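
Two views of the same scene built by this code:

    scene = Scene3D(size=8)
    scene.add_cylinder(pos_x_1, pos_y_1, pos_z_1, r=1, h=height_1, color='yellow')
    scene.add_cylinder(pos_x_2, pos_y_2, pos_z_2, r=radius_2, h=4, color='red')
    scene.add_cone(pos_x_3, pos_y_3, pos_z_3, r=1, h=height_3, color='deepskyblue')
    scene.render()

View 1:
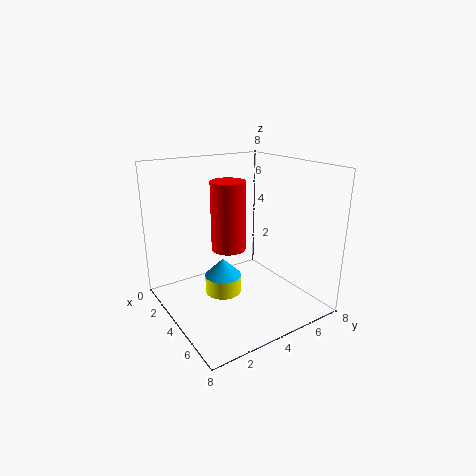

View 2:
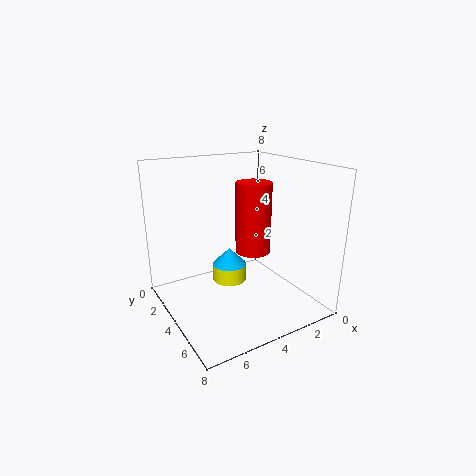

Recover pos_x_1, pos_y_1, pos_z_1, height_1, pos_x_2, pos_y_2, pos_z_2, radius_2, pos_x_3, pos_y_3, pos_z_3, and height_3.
pos_x_1 = 4, pos_y_1 = 3, pos_z_1 = 1, height_1 = 1, pos_x_2 = 3, pos_y_2 = 4, pos_z_2 = 3, radius_2 = 1, pos_x_3 = 4, pos_y_3 = 3, pos_z_3 = 2, height_3 = 1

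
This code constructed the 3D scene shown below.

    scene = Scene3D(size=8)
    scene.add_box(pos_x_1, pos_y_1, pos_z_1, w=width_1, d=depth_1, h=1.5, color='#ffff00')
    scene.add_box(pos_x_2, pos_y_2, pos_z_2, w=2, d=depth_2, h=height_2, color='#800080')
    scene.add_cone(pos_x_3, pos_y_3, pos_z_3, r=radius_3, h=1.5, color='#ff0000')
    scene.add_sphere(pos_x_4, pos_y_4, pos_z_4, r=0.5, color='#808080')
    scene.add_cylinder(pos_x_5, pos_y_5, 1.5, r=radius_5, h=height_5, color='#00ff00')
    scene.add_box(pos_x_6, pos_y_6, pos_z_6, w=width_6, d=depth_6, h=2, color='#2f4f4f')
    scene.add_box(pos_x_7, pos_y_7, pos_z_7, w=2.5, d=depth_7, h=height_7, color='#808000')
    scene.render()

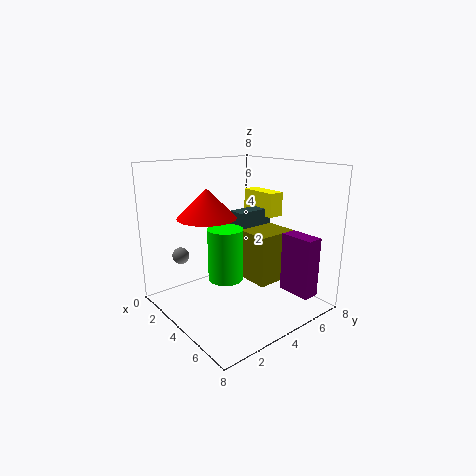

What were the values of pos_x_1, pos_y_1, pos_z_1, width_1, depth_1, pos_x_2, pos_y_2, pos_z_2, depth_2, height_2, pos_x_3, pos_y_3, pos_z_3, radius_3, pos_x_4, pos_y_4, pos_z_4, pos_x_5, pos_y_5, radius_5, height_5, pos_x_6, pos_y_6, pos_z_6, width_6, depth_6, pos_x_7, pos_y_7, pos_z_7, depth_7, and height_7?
pos_x_1 = 1, pos_y_1 = 7, pos_z_1 = 4.5, width_1 = 2.5, depth_1 = 1, pos_x_2 = 5, pos_y_2 = 6.5, pos_z_2 = 0.5, depth_2 = 1, height_2 = 3.5, pos_x_3 = 4, pos_y_3 = 2, pos_z_3 = 5.5, radius_3 = 1.5, pos_x_4 = 1, pos_y_4 = 2, pos_z_4 = 2.5, pos_x_5 = 3.5, pos_y_5 = 3.5, radius_5 = 1, height_5 = 3, pos_x_6 = 2, pos_y_6 = 5, pos_z_6 = 3, width_6 = 1, depth_6 = 2.5, pos_x_7 = 2.5, pos_y_7 = 5, pos_z_7 = 1, depth_7 = 2.5, height_7 = 3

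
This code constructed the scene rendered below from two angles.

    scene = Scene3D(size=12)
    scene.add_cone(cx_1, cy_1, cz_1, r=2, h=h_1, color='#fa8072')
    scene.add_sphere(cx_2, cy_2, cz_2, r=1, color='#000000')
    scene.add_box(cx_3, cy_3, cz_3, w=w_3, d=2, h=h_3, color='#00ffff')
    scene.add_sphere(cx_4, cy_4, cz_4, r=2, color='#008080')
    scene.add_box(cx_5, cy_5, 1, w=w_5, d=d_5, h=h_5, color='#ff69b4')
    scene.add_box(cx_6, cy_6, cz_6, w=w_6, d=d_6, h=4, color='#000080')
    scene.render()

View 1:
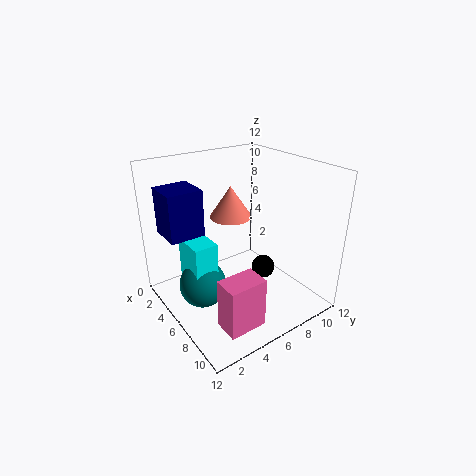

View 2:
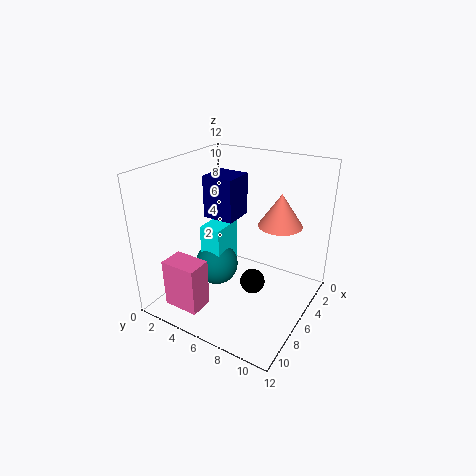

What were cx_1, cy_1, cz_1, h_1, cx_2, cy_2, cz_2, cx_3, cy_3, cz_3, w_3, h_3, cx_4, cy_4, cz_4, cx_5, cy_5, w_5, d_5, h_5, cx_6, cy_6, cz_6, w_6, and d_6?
cx_1 = 2
cy_1 = 8
cz_1 = 6
h_1 = 3
cx_2 = 7
cy_2 = 8
cz_2 = 3
cx_3 = 3
cy_3 = 2
cz_3 = 1
w_3 = 3
h_3 = 5
cx_4 = 5
cy_4 = 3
cz_4 = 2
cx_5 = 9
cy_5 = 2
w_5 = 2
d_5 = 3
h_5 = 4
cx_6 = 1
cy_6 = 1
cz_6 = 6
w_6 = 3
d_6 = 3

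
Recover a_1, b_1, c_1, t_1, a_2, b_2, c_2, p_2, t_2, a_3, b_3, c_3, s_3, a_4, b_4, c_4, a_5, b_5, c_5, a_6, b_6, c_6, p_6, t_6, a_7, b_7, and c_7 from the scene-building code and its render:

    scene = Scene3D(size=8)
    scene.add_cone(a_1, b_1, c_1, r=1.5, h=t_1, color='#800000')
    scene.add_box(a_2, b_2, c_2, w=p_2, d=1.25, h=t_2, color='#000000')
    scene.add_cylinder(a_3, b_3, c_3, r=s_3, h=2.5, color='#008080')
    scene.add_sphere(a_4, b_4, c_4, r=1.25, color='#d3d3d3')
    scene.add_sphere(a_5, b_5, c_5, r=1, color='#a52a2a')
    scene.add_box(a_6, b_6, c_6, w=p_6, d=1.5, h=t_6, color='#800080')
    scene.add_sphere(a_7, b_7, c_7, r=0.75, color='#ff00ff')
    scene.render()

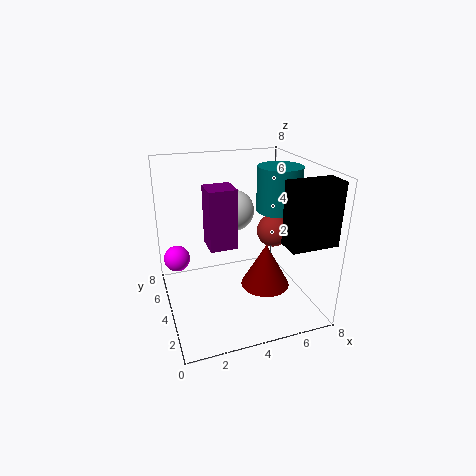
a_1 = 6, b_1 = 4.5, c_1 = 0.25, t_1 = 2.75, a_2 = 5.5, b_2 = 0.5, c_2 = 4.5, p_2 = 2.5, t_2 = 3.25, a_3 = 6.5, b_3 = 4.25, c_3 = 5.25, s_3 = 1.25, a_4 = 4.5, b_4 = 6.25, c_4 = 4.75, a_5 = 6.75, b_5 = 5.25, c_5 = 3.5, a_6 = 2.25, b_6 = 3.25, c_6 = 3.75, p_6 = 1.5, t_6 = 3.25, a_7 = 0.75, b_7 = 5.5, c_7 = 2.5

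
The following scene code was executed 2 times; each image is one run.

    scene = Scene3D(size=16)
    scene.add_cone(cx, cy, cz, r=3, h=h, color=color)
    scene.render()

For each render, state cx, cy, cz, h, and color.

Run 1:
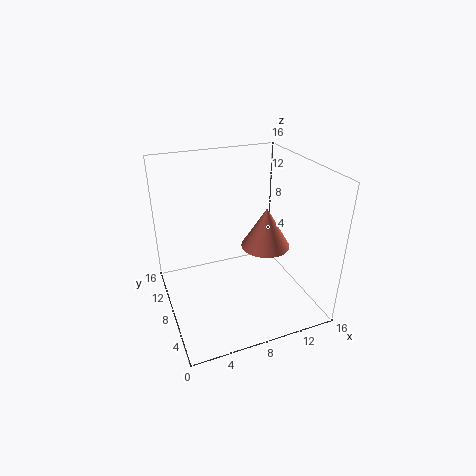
cx = 12.5; cy = 10; cz = 5; h = 5; color = 'salmon'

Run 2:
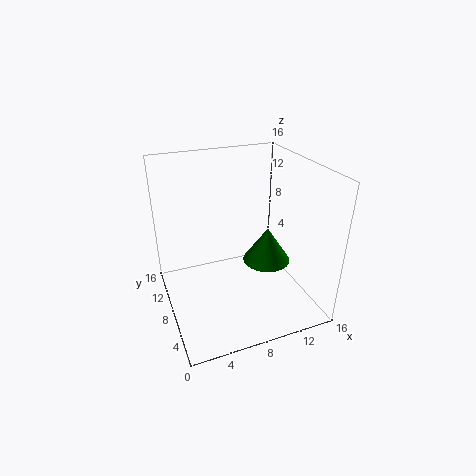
cx = 13; cy = 10.5; cz = 2.5; h = 4.5; color = 'green'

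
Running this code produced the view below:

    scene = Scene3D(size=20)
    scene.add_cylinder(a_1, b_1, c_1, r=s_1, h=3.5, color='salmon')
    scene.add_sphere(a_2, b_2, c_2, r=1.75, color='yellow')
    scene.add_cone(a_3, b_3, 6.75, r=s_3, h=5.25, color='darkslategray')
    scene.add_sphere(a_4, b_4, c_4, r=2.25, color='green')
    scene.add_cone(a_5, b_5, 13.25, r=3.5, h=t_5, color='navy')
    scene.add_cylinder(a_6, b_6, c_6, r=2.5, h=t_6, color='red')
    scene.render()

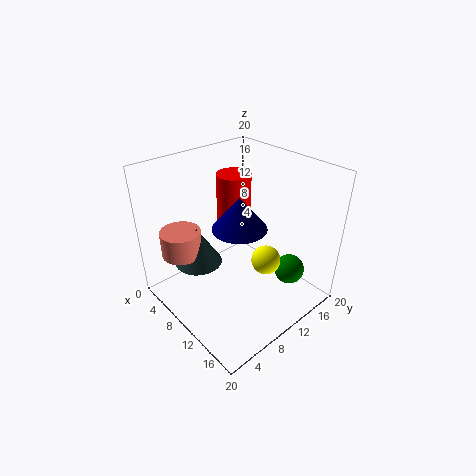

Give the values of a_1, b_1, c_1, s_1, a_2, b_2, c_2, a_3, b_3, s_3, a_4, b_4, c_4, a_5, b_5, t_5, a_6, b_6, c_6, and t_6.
a_1 = 5.75, b_1 = 3.5, c_1 = 8.25, s_1 = 2.75, a_2 = 16.75, b_2 = 8.5, c_2 = 10.75, a_3 = 7, b_3 = 5.25, s_3 = 3.25, a_4 = 14, b_4 = 17, c_4 = 3.25, a_5 = 12.25, b_5 = 8.25, t_5 = 4.25, a_6 = 6, b_6 = 12.75, c_6 = 7.75, t_6 = 9.75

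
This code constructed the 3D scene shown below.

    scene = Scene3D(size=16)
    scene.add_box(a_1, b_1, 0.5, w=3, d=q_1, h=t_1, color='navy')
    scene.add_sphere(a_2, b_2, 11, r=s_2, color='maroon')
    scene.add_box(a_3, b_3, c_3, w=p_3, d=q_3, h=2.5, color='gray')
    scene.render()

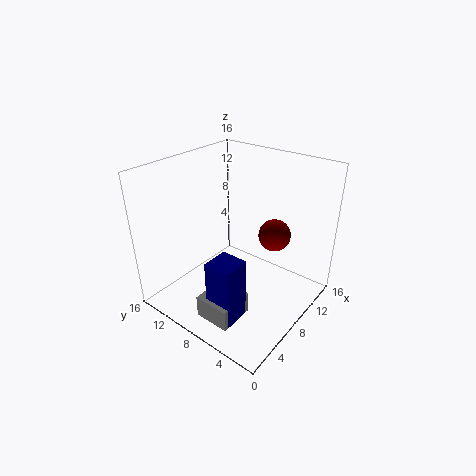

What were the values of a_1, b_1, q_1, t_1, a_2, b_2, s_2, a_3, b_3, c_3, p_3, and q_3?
a_1 = 2.5, b_1 = 5, q_1 = 3, t_1 = 7, a_2 = 6.5, b_2 = 2.5, s_2 = 1.5, a_3 = 2, b_3 = 5, c_3 = 0.5, p_3 = 4, q_3 = 4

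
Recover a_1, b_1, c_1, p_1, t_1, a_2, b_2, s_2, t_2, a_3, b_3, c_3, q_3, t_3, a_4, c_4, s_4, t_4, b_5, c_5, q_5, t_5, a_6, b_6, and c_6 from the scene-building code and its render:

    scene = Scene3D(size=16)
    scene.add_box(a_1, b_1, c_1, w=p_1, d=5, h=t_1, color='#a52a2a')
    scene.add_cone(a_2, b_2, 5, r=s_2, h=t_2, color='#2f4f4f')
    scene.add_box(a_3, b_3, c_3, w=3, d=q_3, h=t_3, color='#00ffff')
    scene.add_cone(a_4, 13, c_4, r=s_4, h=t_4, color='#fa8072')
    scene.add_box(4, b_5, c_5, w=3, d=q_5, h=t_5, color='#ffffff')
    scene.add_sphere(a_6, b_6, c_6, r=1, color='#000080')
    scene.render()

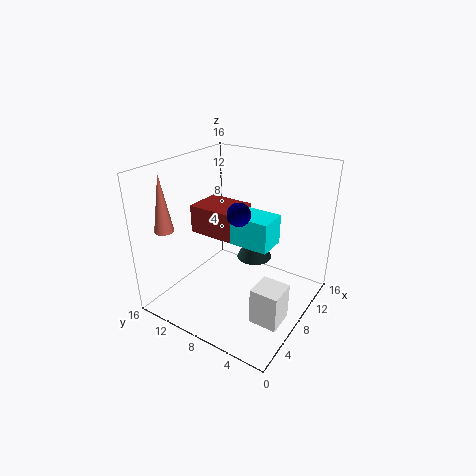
a_1 = 5, b_1 = 7, c_1 = 9, p_1 = 4, t_1 = 3, a_2 = 10, b_2 = 7, s_2 = 2, t_2 = 4, a_3 = 5, b_3 = 3, c_3 = 9, q_3 = 5, t_3 = 3, a_4 = 2, c_4 = 10, s_4 = 1, t_4 = 6, b_5 = 1, c_5 = 1, q_5 = 3, t_5 = 4, a_6 = 2, b_6 = 4, c_6 = 14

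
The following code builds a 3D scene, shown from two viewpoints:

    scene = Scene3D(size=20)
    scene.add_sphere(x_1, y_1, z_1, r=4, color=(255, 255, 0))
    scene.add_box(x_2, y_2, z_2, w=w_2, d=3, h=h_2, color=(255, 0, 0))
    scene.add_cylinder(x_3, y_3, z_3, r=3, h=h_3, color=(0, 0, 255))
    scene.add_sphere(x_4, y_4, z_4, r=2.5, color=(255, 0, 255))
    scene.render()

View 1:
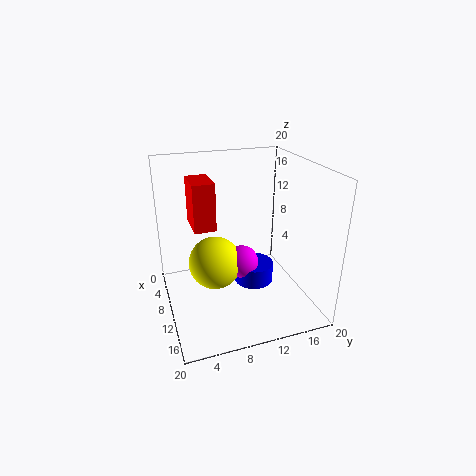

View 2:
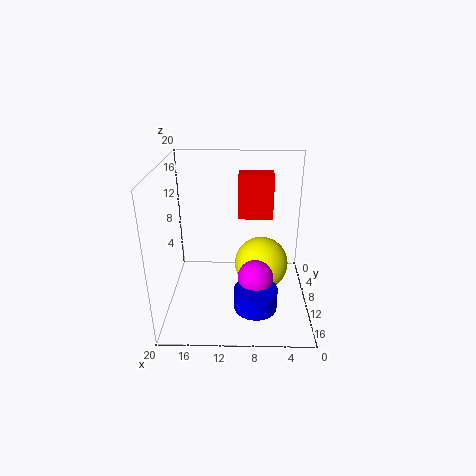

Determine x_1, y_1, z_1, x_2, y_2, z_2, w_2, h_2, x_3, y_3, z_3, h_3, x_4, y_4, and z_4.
x_1 = 6.5, y_1 = 7.5, z_1 = 4.5, x_2 = 5, y_2 = 4, z_2 = 11.5, w_2 = 5, h_2 = 6.5, x_3 = 7.5, y_3 = 13.5, z_3 = 1, h_3 = 3, x_4 = 7.5, y_4 = 11.5, z_4 = 4.5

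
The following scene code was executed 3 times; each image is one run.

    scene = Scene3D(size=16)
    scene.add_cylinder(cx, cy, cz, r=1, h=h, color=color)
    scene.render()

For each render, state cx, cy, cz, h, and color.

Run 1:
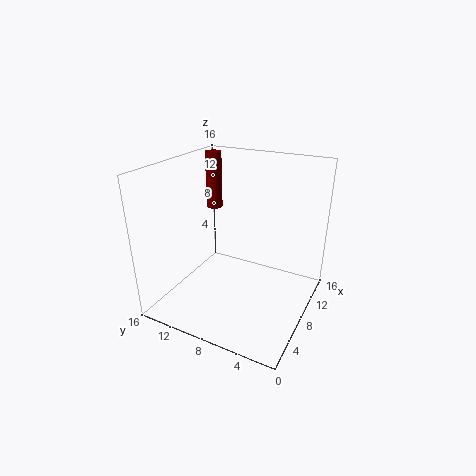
cx = 13; cy = 14; cz = 9; h = 7; color = 'maroon'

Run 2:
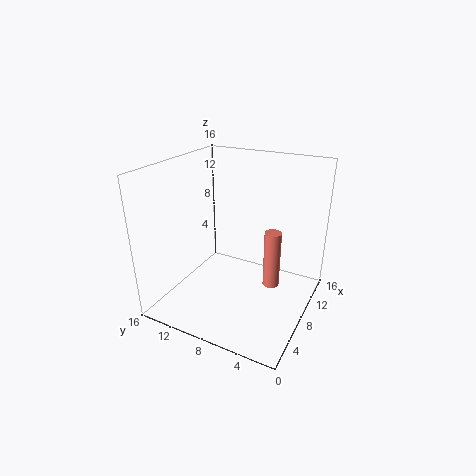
cx = 11; cy = 5; cz = 1; h = 7; color = 'salmon'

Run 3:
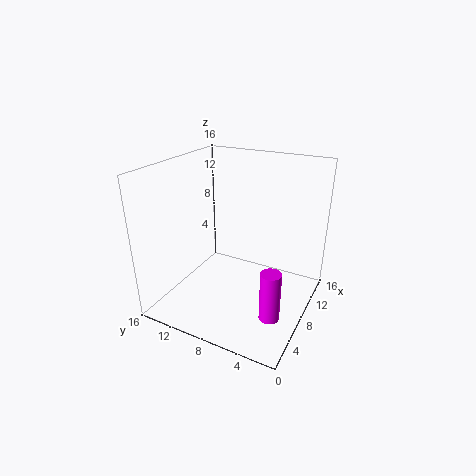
cx = 3; cy = 2; cz = 3; h = 5; color = 'magenta'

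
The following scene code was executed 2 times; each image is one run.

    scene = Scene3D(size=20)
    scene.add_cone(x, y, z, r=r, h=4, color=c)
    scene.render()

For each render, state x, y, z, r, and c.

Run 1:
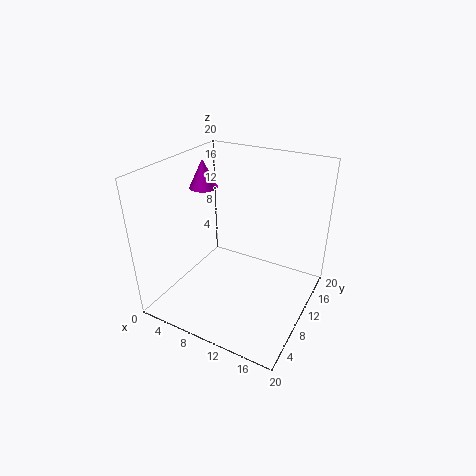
x = 4; y = 11; z = 16; r = 2; c = 'magenta'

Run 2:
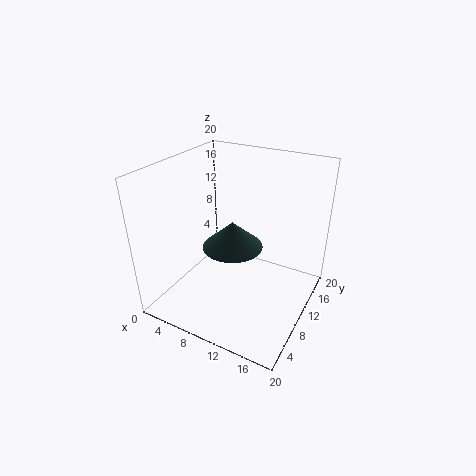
x = 8; y = 12; z = 7; r = 4.5; c = 'darkslategray'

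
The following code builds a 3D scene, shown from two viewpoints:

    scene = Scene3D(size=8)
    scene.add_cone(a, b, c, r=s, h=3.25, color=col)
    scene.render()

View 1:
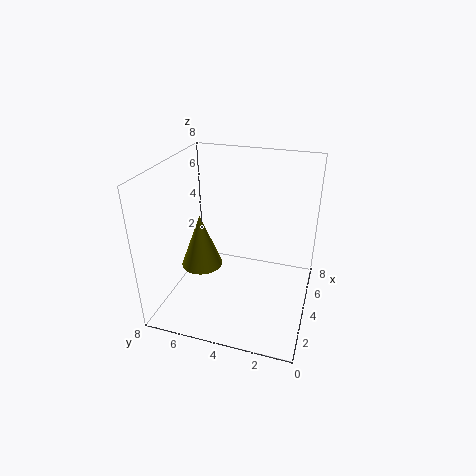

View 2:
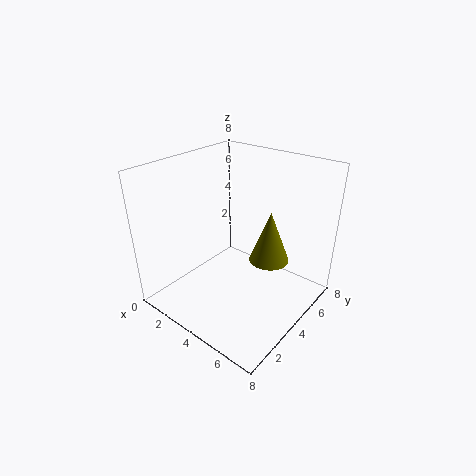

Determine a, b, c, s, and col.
a = 4.5
b = 6.5
c = 1.5
s = 1.25
col = 'olive'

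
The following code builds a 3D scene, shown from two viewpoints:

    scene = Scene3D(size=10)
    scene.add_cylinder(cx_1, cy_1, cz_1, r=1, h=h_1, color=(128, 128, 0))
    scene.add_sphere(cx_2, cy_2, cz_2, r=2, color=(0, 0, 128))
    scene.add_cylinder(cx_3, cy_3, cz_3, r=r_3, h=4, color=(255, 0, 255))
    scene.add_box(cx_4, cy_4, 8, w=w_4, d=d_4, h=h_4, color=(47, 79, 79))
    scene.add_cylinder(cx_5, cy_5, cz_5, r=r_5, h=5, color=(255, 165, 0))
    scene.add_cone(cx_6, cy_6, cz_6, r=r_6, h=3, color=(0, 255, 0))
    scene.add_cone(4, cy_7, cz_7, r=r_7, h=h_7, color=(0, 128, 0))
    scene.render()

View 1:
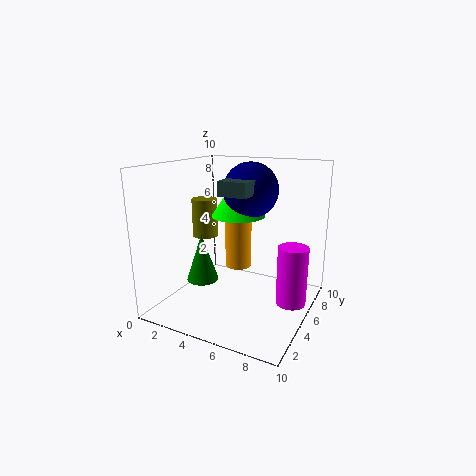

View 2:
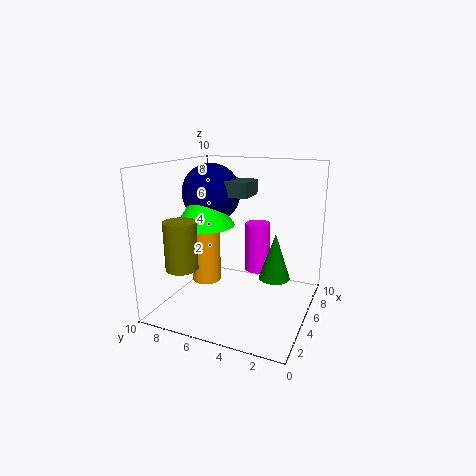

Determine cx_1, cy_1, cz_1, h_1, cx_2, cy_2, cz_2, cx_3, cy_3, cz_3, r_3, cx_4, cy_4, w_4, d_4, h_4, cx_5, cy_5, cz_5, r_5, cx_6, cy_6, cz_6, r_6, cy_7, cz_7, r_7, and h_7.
cx_1 = 1; cy_1 = 7; cz_1 = 4; h_1 = 3; cx_2 = 5; cy_2 = 7; cz_2 = 8; cx_3 = 9; cy_3 = 5; cz_3 = 1; r_3 = 1; cx_4 = 4; cy_4 = 4; w_4 = 2; d_4 = 2; h_4 = 1; cx_5 = 4; cy_5 = 7; cz_5 = 2; r_5 = 1; cx_6 = 4; cy_6 = 7; cz_6 = 6; r_6 = 2; cy_7 = 2; cz_7 = 3; r_7 = 1; h_7 = 3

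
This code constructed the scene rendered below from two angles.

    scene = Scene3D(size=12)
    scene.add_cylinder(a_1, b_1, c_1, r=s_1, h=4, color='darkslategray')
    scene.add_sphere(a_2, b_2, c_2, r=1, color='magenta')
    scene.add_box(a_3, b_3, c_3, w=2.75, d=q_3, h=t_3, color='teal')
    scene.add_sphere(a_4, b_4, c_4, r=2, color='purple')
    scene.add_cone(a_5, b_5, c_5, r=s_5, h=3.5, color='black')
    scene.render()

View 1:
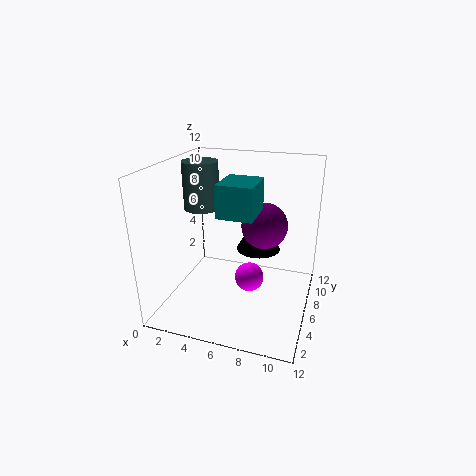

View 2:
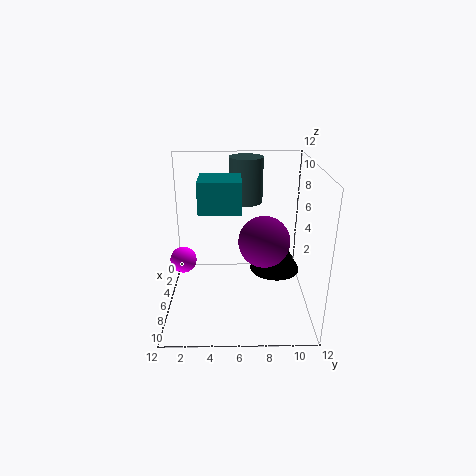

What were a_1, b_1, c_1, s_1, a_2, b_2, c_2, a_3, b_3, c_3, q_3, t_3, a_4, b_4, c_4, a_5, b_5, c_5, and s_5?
a_1 = 2.5; b_1 = 6.75; c_1 = 8; s_1 = 1.5; a_2 = 8.25; b_2 = 1.75; c_2 = 5.25; a_3 = 5.25; b_3 = 3; c_3 = 8.75; q_3 = 3.25; t_3 = 2.5; a_4 = 7.75; b_4 = 8; c_4 = 6.5; a_5 = 7; b_5 = 9; c_5 = 3.75; s_5 = 2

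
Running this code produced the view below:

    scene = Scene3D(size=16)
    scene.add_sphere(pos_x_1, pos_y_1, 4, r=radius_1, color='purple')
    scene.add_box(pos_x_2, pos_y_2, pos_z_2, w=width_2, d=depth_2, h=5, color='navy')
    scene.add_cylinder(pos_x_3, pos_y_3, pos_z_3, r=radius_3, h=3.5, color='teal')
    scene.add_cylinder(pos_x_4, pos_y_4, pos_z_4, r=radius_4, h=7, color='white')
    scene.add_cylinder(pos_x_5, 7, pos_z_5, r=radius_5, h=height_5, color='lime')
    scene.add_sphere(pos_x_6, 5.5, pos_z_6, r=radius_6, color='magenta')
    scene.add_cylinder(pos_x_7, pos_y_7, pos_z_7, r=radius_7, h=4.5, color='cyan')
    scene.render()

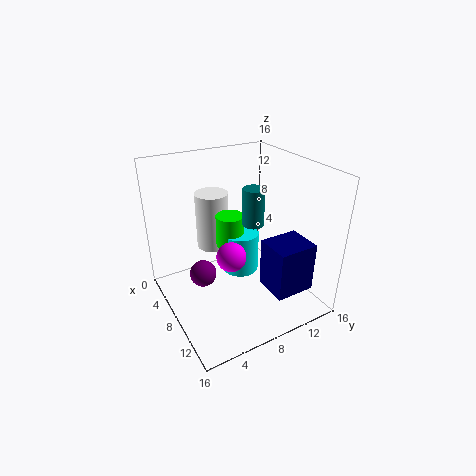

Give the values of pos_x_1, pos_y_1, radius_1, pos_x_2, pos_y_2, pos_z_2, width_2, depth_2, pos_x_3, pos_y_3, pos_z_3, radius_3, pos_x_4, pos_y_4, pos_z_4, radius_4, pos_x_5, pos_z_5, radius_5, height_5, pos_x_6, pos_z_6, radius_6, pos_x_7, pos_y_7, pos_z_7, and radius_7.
pos_x_1 = 7, pos_y_1 = 4, radius_1 = 1.5, pos_x_2 = 12.5, pos_y_2 = 8, pos_z_2 = 5, width_2 = 3.5, depth_2 = 4, pos_x_3 = 12.5, pos_y_3 = 7, pos_z_3 = 12, radius_3 = 1, pos_x_4 = 2.5, pos_y_4 = 7.5, pos_z_4 = 4.5, radius_4 = 2, pos_x_5 = 8, pos_z_5 = 7.5, radius_5 = 1.5, height_5 = 3.5, pos_x_6 = 11, pos_z_6 = 8, radius_6 = 1.5, pos_x_7 = 8.5, pos_y_7 = 8, pos_z_7 = 4.5, radius_7 = 2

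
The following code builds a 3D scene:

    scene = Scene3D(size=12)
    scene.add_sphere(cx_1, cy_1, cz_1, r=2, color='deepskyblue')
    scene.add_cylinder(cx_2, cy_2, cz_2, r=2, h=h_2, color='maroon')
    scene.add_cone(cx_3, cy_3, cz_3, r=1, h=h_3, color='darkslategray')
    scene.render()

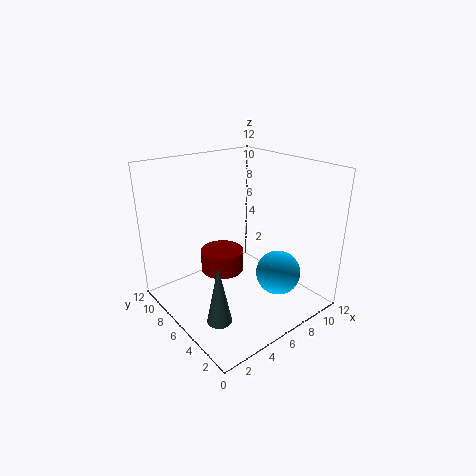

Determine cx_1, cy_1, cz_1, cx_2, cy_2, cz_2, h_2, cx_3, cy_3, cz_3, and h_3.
cx_1 = 9.5; cy_1 = 4.5; cz_1 = 2; cx_2 = 6.5; cy_2 = 9; cz_2 = 1.5; h_2 = 2; cx_3 = 2.5; cy_3 = 4; cz_3 = 0.5; h_3 = 5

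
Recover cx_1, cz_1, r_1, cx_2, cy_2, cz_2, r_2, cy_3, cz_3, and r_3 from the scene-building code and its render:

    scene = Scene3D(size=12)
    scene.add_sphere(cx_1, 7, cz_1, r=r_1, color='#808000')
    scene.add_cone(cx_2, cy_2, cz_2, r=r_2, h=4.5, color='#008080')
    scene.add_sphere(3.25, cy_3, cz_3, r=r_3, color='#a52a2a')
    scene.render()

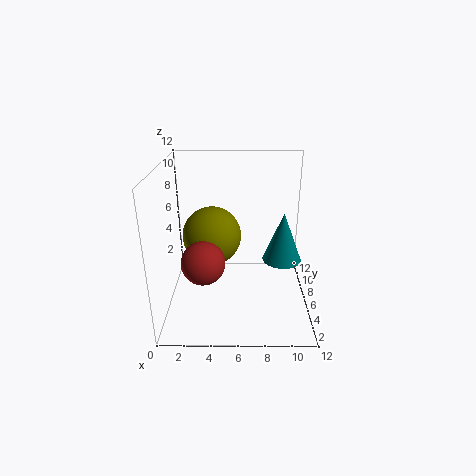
cx_1 = 3.75, cz_1 = 5.75, r_1 = 2.5, cx_2 = 10, cy_2 = 7.75, cz_2 = 3, r_2 = 1.75, cy_3 = 4, cz_3 = 4.75, r_3 = 1.75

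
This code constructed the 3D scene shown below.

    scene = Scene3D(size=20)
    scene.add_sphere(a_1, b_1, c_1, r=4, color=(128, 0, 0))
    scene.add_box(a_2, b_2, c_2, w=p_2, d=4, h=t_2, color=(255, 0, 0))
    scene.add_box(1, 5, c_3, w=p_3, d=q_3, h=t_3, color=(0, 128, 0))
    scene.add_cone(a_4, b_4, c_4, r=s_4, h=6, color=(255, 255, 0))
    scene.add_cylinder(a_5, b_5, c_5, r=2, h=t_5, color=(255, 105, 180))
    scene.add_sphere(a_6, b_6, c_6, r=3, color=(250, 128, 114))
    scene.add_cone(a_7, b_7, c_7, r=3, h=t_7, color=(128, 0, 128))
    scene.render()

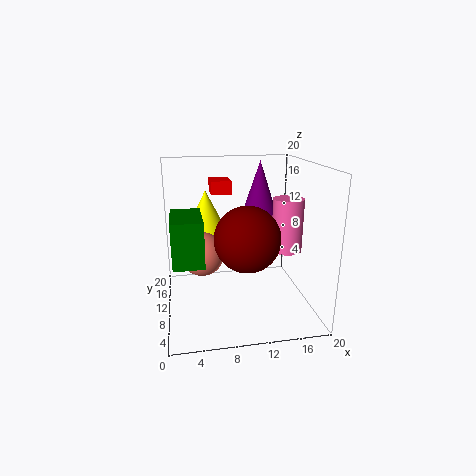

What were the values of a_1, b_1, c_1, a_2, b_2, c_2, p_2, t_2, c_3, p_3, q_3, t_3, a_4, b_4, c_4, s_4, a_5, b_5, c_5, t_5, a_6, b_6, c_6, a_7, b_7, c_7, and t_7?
a_1 = 10; b_1 = 4; c_1 = 12; a_2 = 7; b_2 = 15; c_2 = 15; p_2 = 3; t_2 = 2; c_3 = 8; p_3 = 4; q_3 = 7; t_3 = 6; a_4 = 6; b_4 = 14; c_4 = 10; s_4 = 3; a_5 = 16; b_5 = 7; c_5 = 9; t_5 = 7; a_6 = 5; b_6 = 10; c_6 = 8; a_7 = 14; b_7 = 14; c_7 = 11; t_7 = 9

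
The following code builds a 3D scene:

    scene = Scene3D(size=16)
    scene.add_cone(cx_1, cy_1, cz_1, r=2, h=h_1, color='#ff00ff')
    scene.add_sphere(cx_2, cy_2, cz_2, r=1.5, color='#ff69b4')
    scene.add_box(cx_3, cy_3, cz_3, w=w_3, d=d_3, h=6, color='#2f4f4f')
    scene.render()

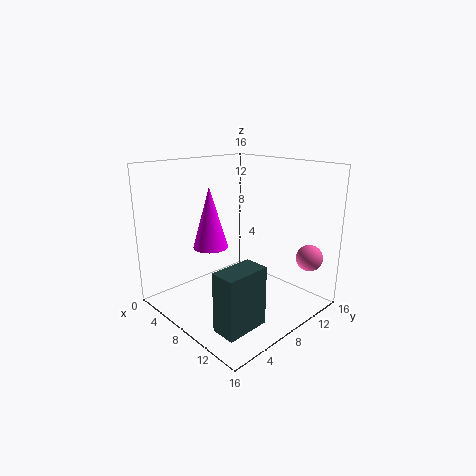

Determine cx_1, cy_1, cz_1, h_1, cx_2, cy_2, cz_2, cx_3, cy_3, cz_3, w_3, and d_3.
cx_1 = 5
cy_1 = 6.5
cz_1 = 6.5
h_1 = 7
cx_2 = 13.5
cy_2 = 14
cz_2 = 5.5
cx_3 = 12
cy_3 = 1
cz_3 = 1.5
w_3 = 2.5
d_3 = 4.5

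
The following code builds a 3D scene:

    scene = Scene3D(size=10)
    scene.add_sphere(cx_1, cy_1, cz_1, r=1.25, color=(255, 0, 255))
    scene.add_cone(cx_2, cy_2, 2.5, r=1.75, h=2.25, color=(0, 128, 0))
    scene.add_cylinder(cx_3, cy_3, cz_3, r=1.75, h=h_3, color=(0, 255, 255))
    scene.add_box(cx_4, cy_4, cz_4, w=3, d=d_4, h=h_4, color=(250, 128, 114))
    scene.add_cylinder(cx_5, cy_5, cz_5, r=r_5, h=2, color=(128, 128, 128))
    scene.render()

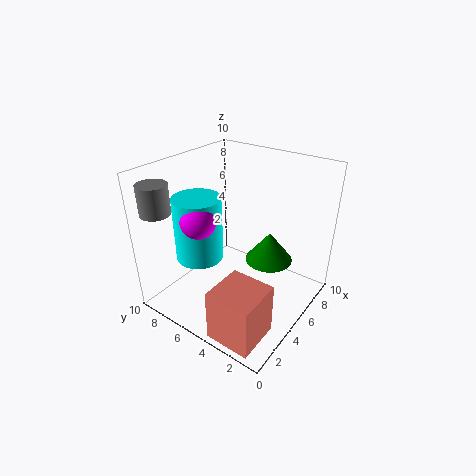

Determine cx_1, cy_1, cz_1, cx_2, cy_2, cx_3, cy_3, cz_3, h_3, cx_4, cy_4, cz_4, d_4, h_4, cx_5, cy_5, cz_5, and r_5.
cx_1 = 3.5
cy_1 = 7.25
cz_1 = 6.25
cx_2 = 7.25
cy_2 = 3.75
cx_3 = 4.25
cy_3 = 8
cz_3 = 2.75
h_3 = 4.75
cx_4 = 0.25
cy_4 = 1
cz_4 = 0.25
d_4 = 3
h_4 = 3.5
cx_5 = 1.25
cy_5 = 8.75
cz_5 = 7.25
r_5 = 1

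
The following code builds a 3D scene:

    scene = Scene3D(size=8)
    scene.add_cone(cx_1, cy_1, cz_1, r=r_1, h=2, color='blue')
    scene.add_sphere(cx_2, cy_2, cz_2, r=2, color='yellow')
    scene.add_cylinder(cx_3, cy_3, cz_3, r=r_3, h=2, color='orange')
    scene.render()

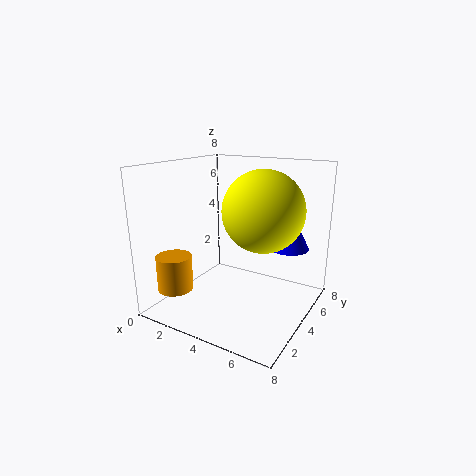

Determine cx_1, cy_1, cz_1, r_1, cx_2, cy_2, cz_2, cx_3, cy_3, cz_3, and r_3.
cx_1 = 7, cy_1 = 4, cz_1 = 4, r_1 = 1, cx_2 = 6, cy_2 = 3, cz_2 = 6, cx_3 = 1, cy_3 = 2, cz_3 = 1, r_3 = 1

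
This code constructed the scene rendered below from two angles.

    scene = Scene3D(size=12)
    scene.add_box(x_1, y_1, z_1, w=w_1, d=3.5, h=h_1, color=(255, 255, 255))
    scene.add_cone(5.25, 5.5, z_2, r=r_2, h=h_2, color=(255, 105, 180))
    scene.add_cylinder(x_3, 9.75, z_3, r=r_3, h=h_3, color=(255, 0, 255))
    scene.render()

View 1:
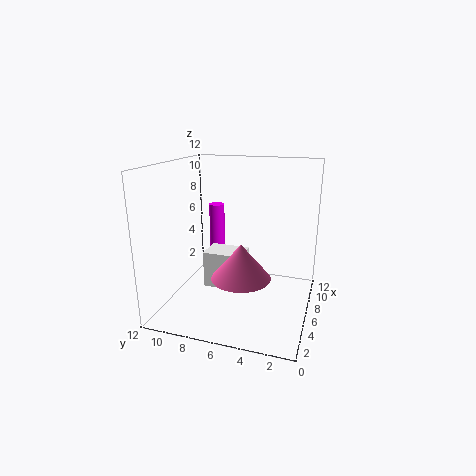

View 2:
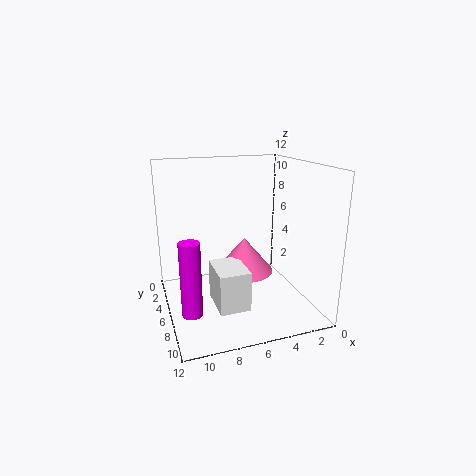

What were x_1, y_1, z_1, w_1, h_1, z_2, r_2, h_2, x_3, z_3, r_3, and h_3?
x_1 = 6, y_1 = 5.75, z_1 = 1, w_1 = 2.5, h_1 = 3.25, z_2 = 2.75, r_2 = 2.5, h_2 = 3, x_3 = 10.75, z_3 = 2, r_3 = 0.75, h_3 = 5.5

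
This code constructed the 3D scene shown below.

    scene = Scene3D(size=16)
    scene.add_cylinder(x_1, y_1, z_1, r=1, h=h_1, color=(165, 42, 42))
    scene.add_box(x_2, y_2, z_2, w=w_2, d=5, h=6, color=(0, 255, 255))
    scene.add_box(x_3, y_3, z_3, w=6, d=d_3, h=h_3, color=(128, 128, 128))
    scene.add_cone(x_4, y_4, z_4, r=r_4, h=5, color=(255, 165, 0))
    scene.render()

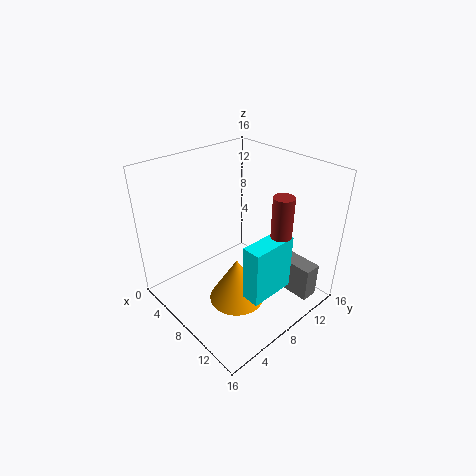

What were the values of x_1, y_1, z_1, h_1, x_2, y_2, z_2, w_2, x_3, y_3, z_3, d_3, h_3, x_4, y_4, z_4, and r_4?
x_1 = 14; y_1 = 8; z_1 = 11; h_1 = 4; x_2 = 12; y_2 = 5; z_2 = 4; w_2 = 2; x_3 = 9; y_3 = 12; z_3 = 1; d_3 = 2; h_3 = 4; x_4 = 10; y_4 = 6; z_4 = 2; r_4 = 3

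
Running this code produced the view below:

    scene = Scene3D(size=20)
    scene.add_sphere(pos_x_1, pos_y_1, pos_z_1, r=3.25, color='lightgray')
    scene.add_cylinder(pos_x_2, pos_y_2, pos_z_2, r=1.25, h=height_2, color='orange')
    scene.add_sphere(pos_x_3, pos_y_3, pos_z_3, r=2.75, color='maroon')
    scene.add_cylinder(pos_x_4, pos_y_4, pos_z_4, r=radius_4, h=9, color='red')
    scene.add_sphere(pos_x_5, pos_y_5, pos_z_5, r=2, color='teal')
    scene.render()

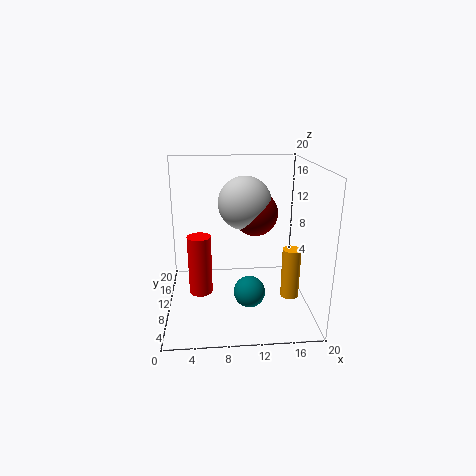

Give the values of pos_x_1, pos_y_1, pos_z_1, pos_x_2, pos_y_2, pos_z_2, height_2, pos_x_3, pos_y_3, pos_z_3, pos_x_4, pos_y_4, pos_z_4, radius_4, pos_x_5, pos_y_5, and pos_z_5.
pos_x_1 = 10.5; pos_y_1 = 6.25; pos_z_1 = 16; pos_x_2 = 17; pos_y_2 = 7.25; pos_z_2 = 2.25; height_2 = 7; pos_x_3 = 11.75; pos_y_3 = 6; pos_z_3 = 14.75; pos_x_4 = 4.5; pos_y_4 = 12.25; pos_z_4 = 0.5; radius_4 = 1.75; pos_x_5 = 11; pos_y_5 = 4.5; pos_z_5 = 4.75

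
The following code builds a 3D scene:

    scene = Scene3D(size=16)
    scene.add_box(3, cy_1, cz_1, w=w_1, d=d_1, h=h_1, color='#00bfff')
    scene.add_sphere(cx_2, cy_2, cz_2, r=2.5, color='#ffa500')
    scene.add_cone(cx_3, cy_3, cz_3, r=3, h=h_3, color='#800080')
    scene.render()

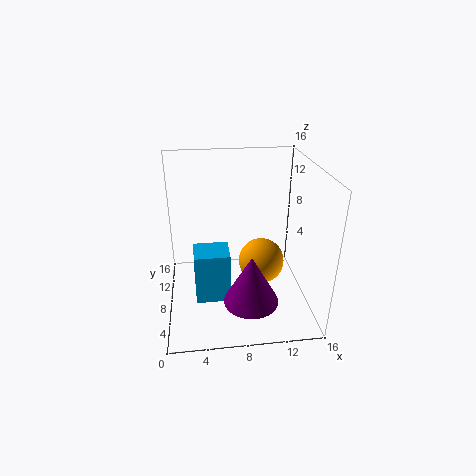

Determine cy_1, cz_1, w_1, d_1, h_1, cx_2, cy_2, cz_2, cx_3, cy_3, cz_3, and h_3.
cy_1 = 6.5
cz_1 = 0.5
w_1 = 4
d_1 = 3.5
h_1 = 6
cx_2 = 10.5
cy_2 = 7
cz_2 = 5.5
cx_3 = 9
cy_3 = 4.5
cz_3 = 2
h_3 = 5.5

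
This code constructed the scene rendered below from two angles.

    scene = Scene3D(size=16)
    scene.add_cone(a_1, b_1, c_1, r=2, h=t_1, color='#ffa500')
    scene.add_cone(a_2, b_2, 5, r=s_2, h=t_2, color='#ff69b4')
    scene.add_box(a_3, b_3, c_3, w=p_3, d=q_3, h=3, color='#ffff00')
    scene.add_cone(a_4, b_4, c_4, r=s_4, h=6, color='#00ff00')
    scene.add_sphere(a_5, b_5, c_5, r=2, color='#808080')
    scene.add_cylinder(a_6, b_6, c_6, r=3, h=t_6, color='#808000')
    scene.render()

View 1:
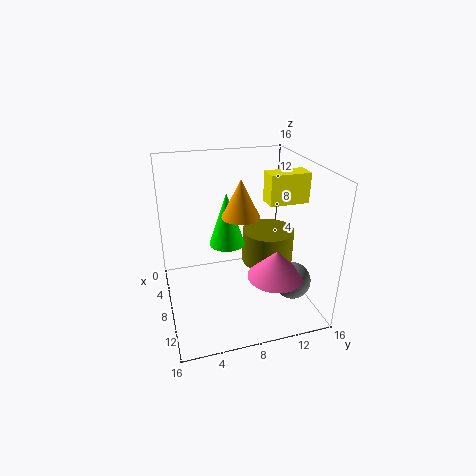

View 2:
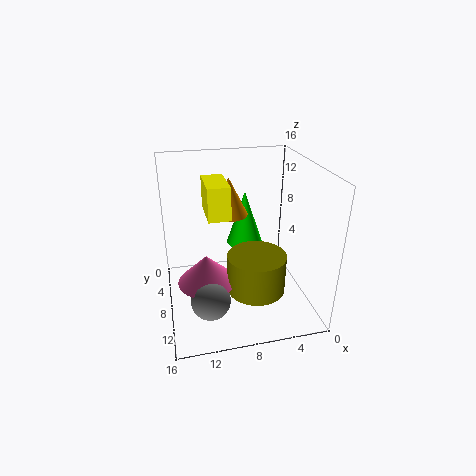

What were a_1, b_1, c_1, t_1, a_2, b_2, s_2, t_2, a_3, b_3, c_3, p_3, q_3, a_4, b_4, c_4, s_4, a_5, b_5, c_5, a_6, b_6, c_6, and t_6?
a_1 = 9
b_1 = 8
c_1 = 11
t_1 = 4
a_2 = 12
b_2 = 11
s_2 = 3
t_2 = 3
a_3 = 10
b_3 = 10
c_3 = 13
p_3 = 2
q_3 = 4
a_4 = 7
b_4 = 7
c_4 = 7
s_4 = 2
a_5 = 12
b_5 = 13
c_5 = 4
a_6 = 7
b_6 = 12
c_6 = 4
t_6 = 4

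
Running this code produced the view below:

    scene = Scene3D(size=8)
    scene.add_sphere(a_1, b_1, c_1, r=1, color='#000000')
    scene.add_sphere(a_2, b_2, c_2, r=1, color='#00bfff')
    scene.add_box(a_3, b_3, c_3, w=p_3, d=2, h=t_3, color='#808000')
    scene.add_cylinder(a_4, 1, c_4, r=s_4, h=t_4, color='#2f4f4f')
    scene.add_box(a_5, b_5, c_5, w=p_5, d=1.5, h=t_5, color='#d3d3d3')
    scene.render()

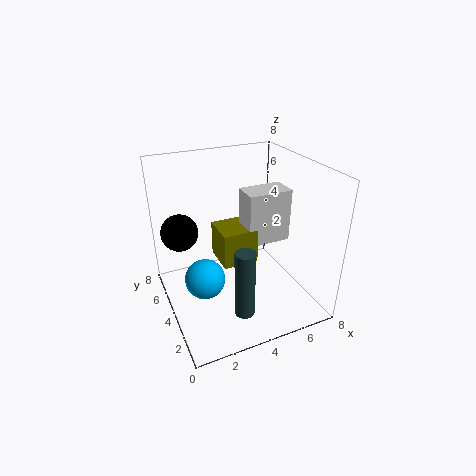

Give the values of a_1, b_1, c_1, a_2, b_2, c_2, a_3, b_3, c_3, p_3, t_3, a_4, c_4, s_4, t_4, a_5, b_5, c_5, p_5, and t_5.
a_1 = 1, b_1 = 5, c_1 = 4.5, a_2 = 1.5, b_2 = 2.5, c_2 = 3, a_3 = 3, b_3 = 3.5, c_3 = 2.5, p_3 = 2, t_3 = 2, a_4 = 3, c_4 = 1.5, s_4 = 0.5, t_4 = 3.5, a_5 = 4.5, b_5 = 3.5, c_5 = 3.5, p_5 = 2.5, t_5 = 3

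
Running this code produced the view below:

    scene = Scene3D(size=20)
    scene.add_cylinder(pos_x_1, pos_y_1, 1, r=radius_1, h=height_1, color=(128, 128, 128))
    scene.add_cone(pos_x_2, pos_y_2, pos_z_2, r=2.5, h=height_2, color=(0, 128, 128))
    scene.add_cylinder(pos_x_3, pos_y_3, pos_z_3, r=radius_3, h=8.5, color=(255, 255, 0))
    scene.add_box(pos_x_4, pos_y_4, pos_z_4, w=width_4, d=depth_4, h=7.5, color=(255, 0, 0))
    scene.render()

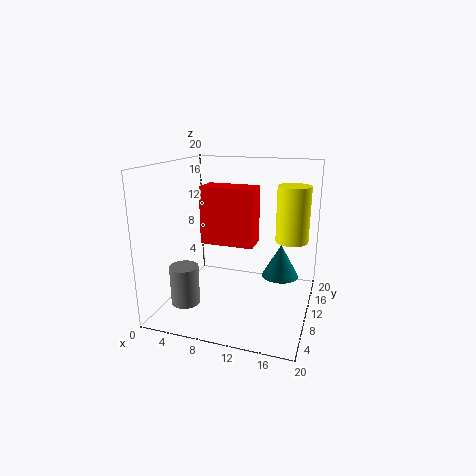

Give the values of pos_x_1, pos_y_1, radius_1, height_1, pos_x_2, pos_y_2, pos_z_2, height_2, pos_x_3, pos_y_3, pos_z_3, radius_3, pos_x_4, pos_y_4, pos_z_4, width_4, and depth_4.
pos_x_1 = 3.5; pos_y_1 = 6; radius_1 = 2; height_1 = 5.5; pos_x_2 = 16; pos_y_2 = 10.5; pos_z_2 = 5; height_2 = 4.5; pos_x_3 = 16.5; pos_y_3 = 16.5; pos_z_3 = 8; radius_3 = 2.5; pos_x_4 = 6; pos_y_4 = 6.5; pos_z_4 = 10; width_4 = 7; depth_4 = 3.5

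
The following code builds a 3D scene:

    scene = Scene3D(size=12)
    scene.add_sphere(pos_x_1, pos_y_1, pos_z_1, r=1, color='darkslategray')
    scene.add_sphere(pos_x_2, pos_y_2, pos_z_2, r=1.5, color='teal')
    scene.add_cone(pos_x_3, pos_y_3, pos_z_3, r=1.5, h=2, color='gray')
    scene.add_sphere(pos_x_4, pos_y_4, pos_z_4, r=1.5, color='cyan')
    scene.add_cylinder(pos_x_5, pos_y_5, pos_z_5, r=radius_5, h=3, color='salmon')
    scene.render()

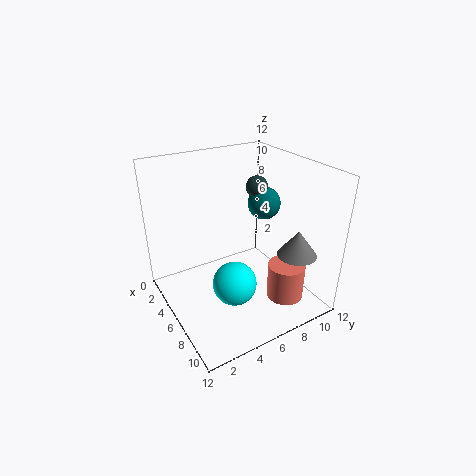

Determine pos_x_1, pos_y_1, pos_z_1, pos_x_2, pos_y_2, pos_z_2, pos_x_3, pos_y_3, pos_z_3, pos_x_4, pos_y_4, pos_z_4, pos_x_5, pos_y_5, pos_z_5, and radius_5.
pos_x_1 = 3.5, pos_y_1 = 9.5, pos_z_1 = 9, pos_x_2 = 4, pos_y_2 = 10, pos_z_2 = 7.5, pos_x_3 = 10.5, pos_y_3 = 8.5, pos_z_3 = 6, pos_x_4 = 10.5, pos_y_4 = 3, pos_z_4 = 5.5, pos_x_5 = 9.5, pos_y_5 = 8.5, pos_z_5 = 1.5, radius_5 = 1.5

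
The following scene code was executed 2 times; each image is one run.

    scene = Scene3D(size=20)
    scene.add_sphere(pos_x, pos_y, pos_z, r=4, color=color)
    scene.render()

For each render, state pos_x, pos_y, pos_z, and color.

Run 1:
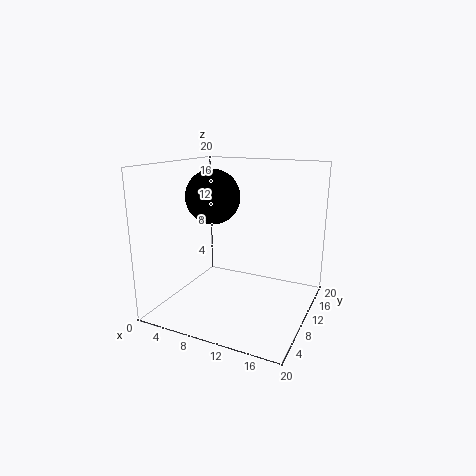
pos_x = 5; pos_y = 12; pos_z = 15; color = 'black'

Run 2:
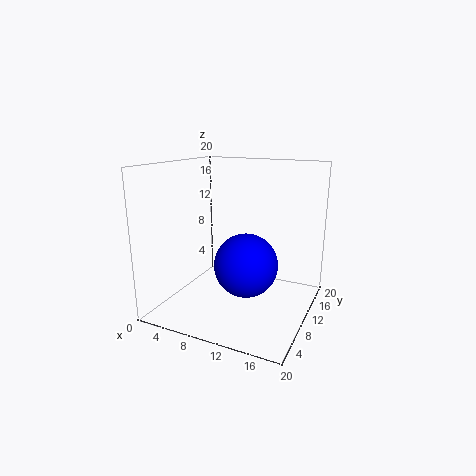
pos_x = 13; pos_y = 6; pos_z = 8; color = 'blue'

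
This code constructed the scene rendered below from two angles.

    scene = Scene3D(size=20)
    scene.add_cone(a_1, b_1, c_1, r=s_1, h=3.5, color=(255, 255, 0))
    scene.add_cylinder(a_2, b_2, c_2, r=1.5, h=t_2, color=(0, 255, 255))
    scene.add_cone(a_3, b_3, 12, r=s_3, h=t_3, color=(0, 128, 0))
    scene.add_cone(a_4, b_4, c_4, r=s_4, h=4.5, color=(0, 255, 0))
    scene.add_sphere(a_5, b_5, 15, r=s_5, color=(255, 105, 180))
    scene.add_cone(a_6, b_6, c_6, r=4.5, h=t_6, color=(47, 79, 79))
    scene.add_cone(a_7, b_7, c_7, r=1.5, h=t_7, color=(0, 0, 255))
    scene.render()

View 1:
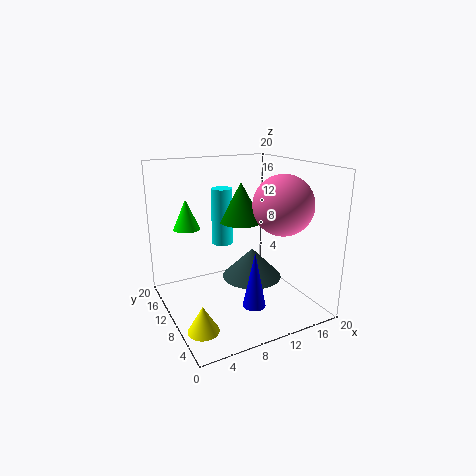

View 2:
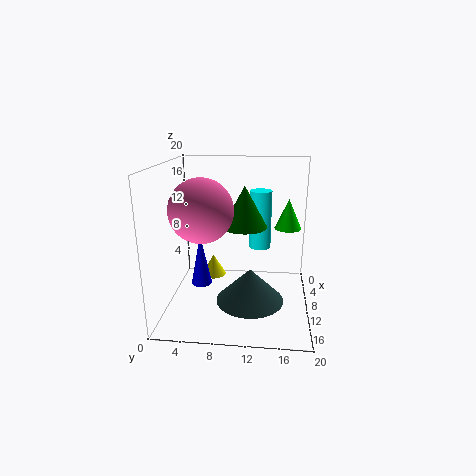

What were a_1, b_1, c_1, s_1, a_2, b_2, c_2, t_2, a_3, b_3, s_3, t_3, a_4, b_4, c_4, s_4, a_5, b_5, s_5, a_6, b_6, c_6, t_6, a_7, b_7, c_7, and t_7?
a_1 = 2.5, b_1 = 5, c_1 = 0.5, s_1 = 2, a_2 = 9, b_2 = 13, c_2 = 8.5, t_2 = 8, a_3 = 11, b_3 = 11, s_3 = 3, t_3 = 5.5, a_4 = 5, b_4 = 17, c_4 = 10, s_4 = 2, a_5 = 14.5, b_5 = 6, s_5 = 4, a_6 = 13.5, b_6 = 12, c_6 = 2.5, t_6 = 4.5, a_7 = 9.5, b_7 = 4.5, c_7 = 2.5, t_7 = 7.5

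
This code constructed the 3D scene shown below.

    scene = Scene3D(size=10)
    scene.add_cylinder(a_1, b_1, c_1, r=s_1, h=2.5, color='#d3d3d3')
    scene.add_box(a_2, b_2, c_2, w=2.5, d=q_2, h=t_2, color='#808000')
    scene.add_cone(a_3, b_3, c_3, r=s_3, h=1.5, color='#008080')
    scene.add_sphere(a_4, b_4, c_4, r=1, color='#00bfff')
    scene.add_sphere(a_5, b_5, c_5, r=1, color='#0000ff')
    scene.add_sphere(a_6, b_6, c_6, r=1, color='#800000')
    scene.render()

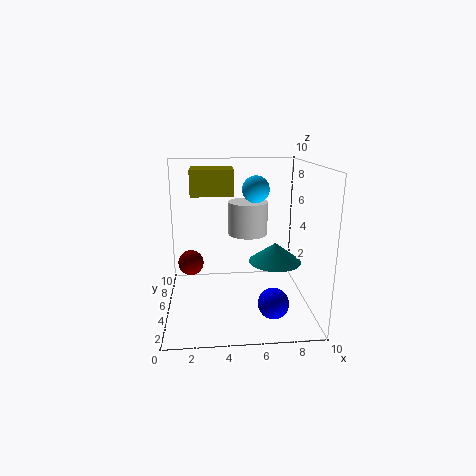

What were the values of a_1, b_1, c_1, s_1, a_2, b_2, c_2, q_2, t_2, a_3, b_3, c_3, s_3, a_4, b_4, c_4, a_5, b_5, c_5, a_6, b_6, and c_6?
a_1 = 6
b_1 = 7.5
c_1 = 4.5
s_1 = 1.5
a_2 = 2
b_2 = 2
c_2 = 8.5
q_2 = 2
t_2 = 1.5
a_3 = 8
b_3 = 6.5
c_3 = 2.5
s_3 = 2
a_4 = 6.5
b_4 = 7
c_4 = 8
a_5 = 7
b_5 = 2
c_5 = 1.5
a_6 = 1.5
b_6 = 8
c_6 = 2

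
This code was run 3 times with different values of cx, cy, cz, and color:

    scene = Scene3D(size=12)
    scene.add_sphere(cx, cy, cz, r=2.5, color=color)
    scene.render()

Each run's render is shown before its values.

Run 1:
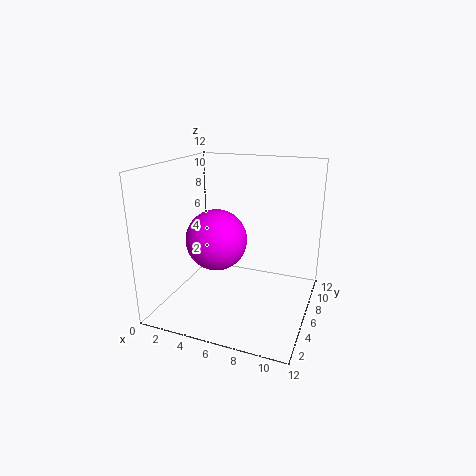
cx = 4.5, cy = 5, cz = 6, color = 'magenta'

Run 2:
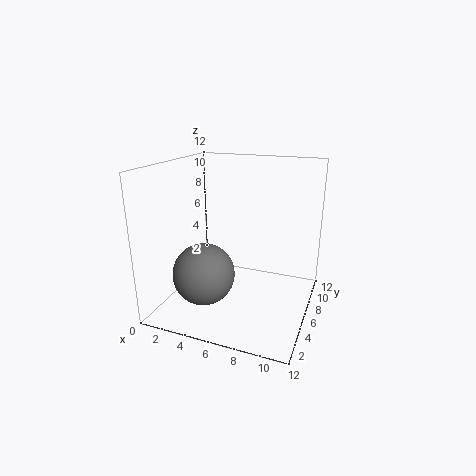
cx = 4, cy = 3.5, cz = 3.5, color = 'gray'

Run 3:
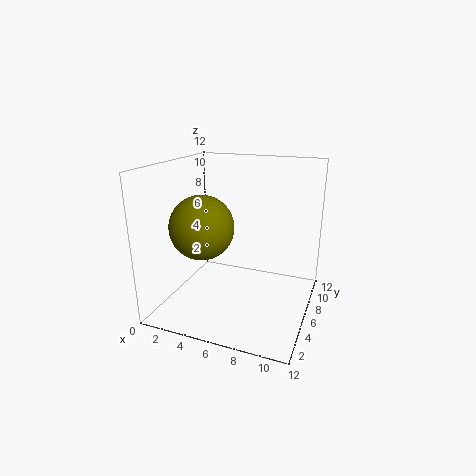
cx = 4, cy = 3.5, cz = 7.5, color = 'olive'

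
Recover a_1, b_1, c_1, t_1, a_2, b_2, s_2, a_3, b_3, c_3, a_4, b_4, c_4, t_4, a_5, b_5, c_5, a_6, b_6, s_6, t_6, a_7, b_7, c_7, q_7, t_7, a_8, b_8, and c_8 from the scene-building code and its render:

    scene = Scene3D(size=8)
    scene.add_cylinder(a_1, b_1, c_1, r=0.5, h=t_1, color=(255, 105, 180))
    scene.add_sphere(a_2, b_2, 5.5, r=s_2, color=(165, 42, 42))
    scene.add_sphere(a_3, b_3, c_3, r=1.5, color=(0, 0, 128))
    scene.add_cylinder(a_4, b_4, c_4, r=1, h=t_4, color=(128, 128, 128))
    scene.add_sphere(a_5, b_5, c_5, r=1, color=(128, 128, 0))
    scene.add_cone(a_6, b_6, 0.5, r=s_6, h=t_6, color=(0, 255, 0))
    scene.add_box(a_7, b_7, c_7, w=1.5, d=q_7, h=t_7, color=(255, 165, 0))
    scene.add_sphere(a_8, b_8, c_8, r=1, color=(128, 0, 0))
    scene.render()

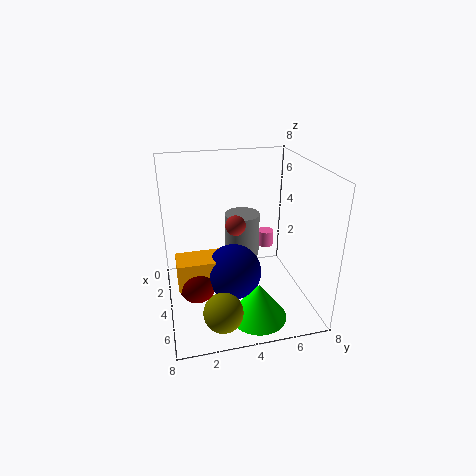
a_1 = 1.5, b_1 = 6.5, c_1 = 2, t_1 = 1, a_2 = 5.5, b_2 = 3.5, s_2 = 0.5, a_3 = 5, b_3 = 3.5, c_3 = 2.5, a_4 = 3, b_4 = 4.5, c_4 = 2.5, t_4 = 2.5, a_5 = 7, b_5 = 2.5, c_5 = 1.5, a_6 = 6.5, b_6 = 4.5, s_6 = 1.5, t_6 = 2, a_7 = 4, b_7 = 0.5, c_7 = 2, q_7 = 2.5, t_7 = 1.5, a_8 = 5, b_8 = 1.5, c_8 = 2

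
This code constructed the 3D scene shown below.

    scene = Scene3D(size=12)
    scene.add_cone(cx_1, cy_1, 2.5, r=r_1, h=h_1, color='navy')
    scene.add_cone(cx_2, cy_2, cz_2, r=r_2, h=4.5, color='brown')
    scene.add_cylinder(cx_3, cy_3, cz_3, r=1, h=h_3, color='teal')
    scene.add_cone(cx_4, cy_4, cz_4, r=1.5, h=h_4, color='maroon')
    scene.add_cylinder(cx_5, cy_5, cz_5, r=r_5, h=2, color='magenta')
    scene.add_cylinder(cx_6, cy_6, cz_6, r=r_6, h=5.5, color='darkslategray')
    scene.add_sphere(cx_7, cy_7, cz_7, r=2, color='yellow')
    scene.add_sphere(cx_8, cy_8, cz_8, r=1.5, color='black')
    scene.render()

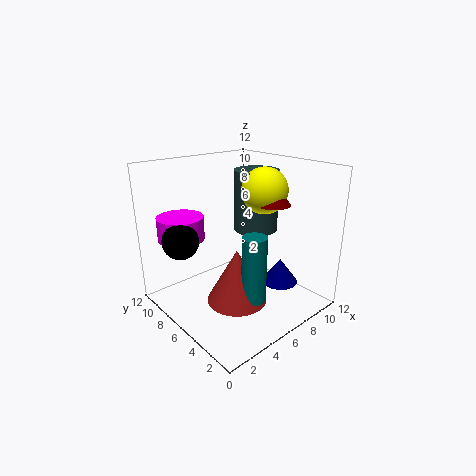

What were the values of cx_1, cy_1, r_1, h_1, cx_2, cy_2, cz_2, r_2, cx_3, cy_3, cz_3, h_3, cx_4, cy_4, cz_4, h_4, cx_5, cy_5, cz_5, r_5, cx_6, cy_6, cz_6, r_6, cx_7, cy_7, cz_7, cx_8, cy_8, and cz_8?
cx_1 = 8, cy_1 = 3, r_1 = 1.5, h_1 = 2, cx_2 = 5, cy_2 = 5, cz_2 = 1, r_2 = 2.5, cx_3 = 5.5, cy_3 = 3.5, cz_3 = 1.5, h_3 = 5.5, cx_4 = 9, cy_4 = 5, cz_4 = 8.5, h_4 = 2, cx_5 = 3, cy_5 = 10, cz_5 = 5.5, r_5 = 2, cx_6 = 9.5, cy_6 = 7.5, cz_6 = 5.5, r_6 = 2, cx_7 = 9, cy_7 = 6, cz_7 = 9.5, cx_8 = 2, cy_8 = 8.5, cz_8 = 6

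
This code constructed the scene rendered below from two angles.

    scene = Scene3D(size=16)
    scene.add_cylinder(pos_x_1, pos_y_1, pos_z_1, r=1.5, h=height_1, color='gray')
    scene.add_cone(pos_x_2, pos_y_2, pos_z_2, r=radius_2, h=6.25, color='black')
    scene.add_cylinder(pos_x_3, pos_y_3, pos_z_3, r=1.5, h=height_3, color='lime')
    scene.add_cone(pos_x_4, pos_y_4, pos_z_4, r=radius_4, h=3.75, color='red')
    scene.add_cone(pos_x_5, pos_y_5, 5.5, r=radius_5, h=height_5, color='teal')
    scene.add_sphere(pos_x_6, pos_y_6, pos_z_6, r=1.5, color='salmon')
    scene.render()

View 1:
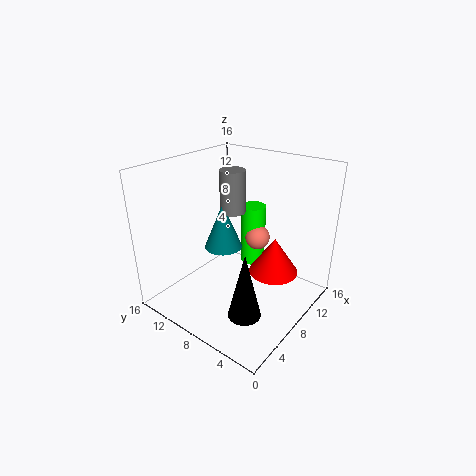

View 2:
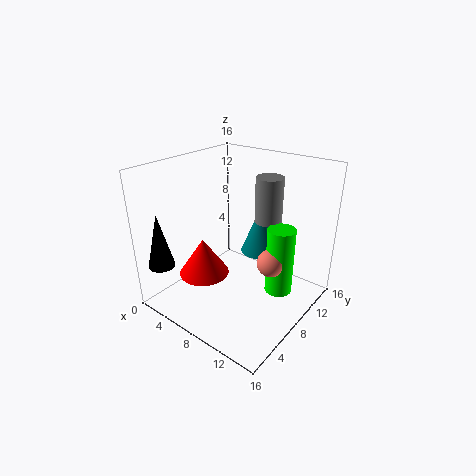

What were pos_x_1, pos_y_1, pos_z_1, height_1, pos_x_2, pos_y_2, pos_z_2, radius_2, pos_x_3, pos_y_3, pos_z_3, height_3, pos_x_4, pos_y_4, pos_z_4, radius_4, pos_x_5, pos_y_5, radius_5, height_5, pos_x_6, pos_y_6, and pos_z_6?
pos_x_1 = 10.25, pos_y_1 = 10.5, pos_z_1 = 9.75, height_1 = 5, pos_x_2 = 1.5, pos_y_2 = 2.25, pos_z_2 = 4.75, radius_2 = 1.5, pos_x_3 = 12.75, pos_y_3 = 9.25, pos_z_3 = 2.5, height_3 = 7.5, pos_x_4 = 7.5, pos_y_4 = 3, pos_z_4 = 6, radius_4 = 2.5, pos_x_5 = 9, pos_y_5 = 11, radius_5 = 2.25, height_5 = 5.5, pos_x_6 = 12.25, pos_y_6 = 8.25, pos_z_6 = 6.25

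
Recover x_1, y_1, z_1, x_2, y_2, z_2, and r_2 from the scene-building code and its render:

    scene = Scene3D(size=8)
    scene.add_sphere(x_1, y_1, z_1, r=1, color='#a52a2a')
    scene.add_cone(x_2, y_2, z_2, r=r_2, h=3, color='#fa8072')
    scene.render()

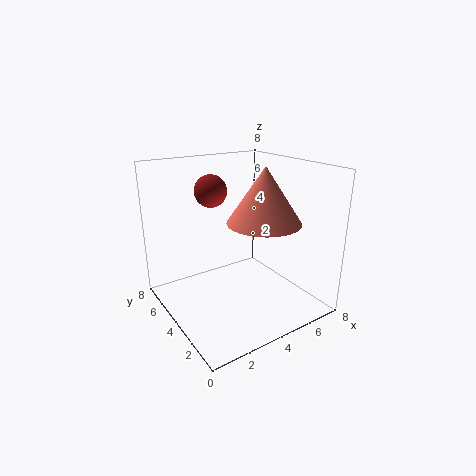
x_1 = 4, y_1 = 7, z_1 = 6, x_2 = 5, y_2 = 3, z_2 = 5, r_2 = 2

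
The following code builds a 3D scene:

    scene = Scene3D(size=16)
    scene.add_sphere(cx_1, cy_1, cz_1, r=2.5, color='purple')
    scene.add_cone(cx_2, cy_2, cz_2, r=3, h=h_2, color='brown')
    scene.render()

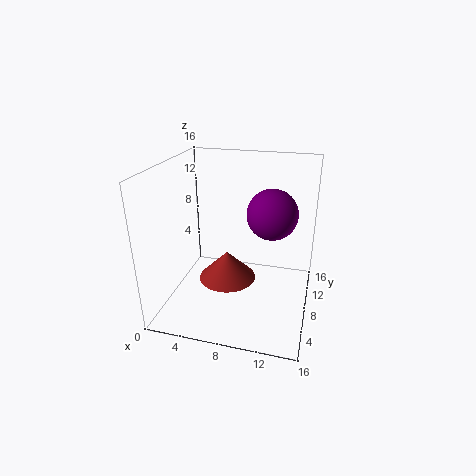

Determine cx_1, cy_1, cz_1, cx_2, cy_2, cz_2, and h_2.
cx_1 = 12
cy_1 = 6
cz_1 = 12
cx_2 = 7.5
cy_2 = 5.5
cz_2 = 4.5
h_2 = 3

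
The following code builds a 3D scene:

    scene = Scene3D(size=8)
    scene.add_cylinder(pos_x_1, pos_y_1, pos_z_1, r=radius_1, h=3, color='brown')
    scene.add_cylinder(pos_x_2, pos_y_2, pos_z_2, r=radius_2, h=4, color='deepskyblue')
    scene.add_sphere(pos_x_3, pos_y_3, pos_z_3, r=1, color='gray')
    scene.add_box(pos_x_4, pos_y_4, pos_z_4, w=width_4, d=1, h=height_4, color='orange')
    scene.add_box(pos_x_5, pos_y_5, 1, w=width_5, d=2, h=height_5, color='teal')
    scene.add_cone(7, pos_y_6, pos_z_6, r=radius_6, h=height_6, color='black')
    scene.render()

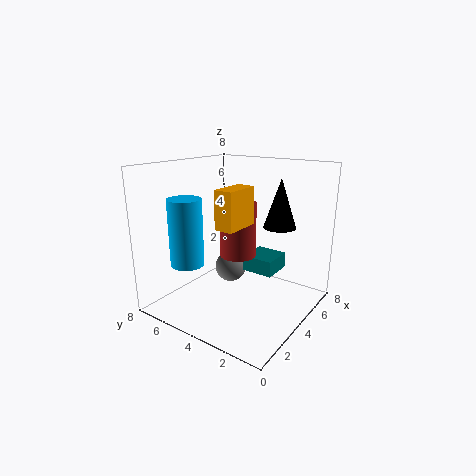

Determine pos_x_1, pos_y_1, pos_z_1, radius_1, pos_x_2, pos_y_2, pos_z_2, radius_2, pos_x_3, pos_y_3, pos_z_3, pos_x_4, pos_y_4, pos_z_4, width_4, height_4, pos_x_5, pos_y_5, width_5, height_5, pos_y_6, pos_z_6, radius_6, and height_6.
pos_x_1 = 4, pos_y_1 = 4, pos_z_1 = 3, radius_1 = 1, pos_x_2 = 3, pos_y_2 = 7, pos_z_2 = 2, radius_2 = 1, pos_x_3 = 6, pos_y_3 = 6, pos_z_3 = 1, pos_x_4 = 2, pos_y_4 = 3, pos_z_4 = 5, width_4 = 2, height_4 = 2, pos_x_5 = 6, pos_y_5 = 3, width_5 = 2, height_5 = 1, pos_y_6 = 3, pos_z_6 = 4, radius_6 = 1, height_6 = 3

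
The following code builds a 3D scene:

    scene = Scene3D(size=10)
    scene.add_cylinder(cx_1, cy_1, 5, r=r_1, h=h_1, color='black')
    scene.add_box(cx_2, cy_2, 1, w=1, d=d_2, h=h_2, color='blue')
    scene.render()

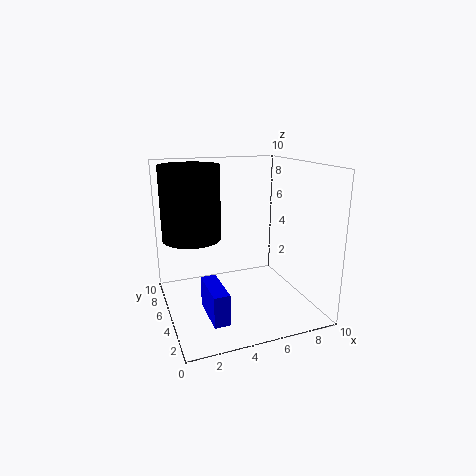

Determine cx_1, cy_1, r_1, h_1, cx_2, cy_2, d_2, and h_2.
cx_1 = 2; cy_1 = 6; r_1 = 2; h_1 = 5; cx_2 = 2; cy_2 = 1; d_2 = 3; h_2 = 2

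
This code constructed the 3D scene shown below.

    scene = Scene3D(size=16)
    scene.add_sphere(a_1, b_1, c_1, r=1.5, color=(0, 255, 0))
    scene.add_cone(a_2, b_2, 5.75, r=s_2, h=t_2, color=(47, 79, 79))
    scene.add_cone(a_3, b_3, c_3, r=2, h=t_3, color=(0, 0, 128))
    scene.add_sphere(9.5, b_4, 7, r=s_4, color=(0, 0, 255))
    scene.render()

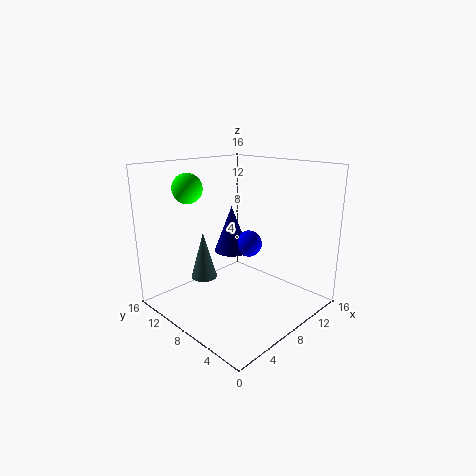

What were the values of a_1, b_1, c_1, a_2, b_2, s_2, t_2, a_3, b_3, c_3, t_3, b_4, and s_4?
a_1 = 2.75, b_1 = 9.75, c_1 = 14, a_2 = 2.25, b_2 = 7, s_2 = 1.25, t_2 = 4.5, a_3 = 8.5, b_3 = 9.5, c_3 = 6, t_3 = 5.25, b_4 = 7.75, s_4 = 1.5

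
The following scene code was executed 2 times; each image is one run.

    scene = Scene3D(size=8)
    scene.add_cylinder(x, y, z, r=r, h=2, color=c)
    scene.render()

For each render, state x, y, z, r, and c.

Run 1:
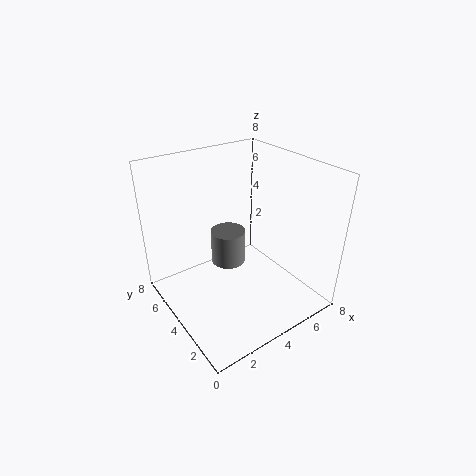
x = 4; y = 5; z = 2; r = 1; c = 'gray'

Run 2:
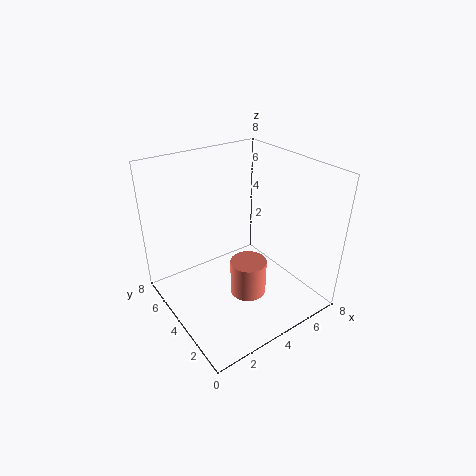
x = 4; y = 3; z = 1; r = 1; c = 'salmon'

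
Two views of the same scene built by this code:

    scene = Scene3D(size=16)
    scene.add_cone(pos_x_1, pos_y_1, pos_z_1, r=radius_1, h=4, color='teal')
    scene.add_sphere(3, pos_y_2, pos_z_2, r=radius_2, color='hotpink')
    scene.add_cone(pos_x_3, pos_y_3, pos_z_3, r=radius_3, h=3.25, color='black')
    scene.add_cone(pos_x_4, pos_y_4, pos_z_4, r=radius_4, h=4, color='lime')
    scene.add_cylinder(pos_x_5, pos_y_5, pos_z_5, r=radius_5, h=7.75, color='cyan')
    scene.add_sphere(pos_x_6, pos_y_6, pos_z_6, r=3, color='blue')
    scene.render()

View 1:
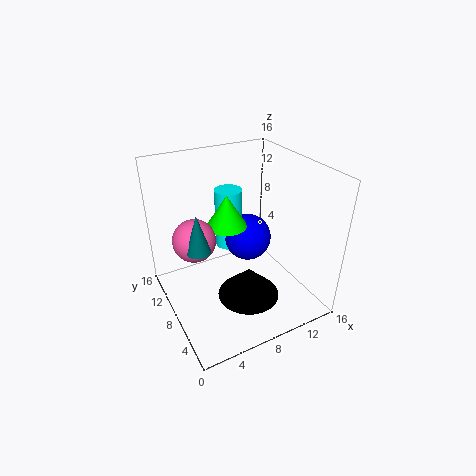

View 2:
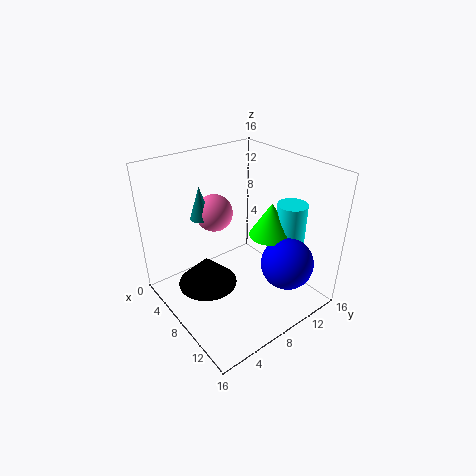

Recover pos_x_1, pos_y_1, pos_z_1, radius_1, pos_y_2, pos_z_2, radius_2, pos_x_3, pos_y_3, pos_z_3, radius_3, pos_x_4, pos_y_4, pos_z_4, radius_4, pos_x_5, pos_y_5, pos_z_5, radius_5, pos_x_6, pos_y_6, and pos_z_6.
pos_x_1 = 2.75
pos_y_1 = 6.5
pos_z_1 = 8.75
radius_1 = 1.25
pos_y_2 = 8.25
pos_z_2 = 9
radius_2 = 2.25
pos_x_3 = 7.25
pos_y_3 = 4.25
pos_z_3 = 3.25
radius_3 = 3.25
pos_x_4 = 8.75
pos_y_4 = 12.25
pos_z_4 = 7.25
radius_4 = 2.5
pos_x_5 = 10
pos_y_5 = 14.25
pos_z_5 = 3.25
radius_5 = 1.75
pos_x_6 = 11.75
pos_y_6 = 12.25
pos_z_6 = 4.75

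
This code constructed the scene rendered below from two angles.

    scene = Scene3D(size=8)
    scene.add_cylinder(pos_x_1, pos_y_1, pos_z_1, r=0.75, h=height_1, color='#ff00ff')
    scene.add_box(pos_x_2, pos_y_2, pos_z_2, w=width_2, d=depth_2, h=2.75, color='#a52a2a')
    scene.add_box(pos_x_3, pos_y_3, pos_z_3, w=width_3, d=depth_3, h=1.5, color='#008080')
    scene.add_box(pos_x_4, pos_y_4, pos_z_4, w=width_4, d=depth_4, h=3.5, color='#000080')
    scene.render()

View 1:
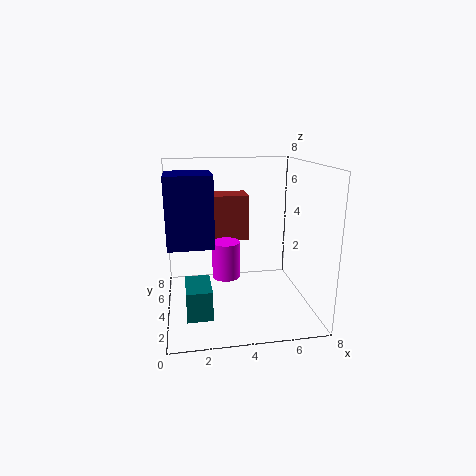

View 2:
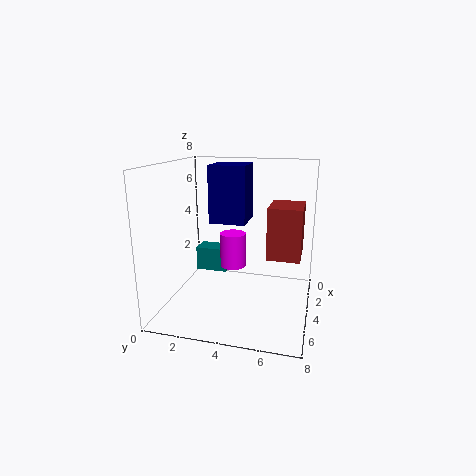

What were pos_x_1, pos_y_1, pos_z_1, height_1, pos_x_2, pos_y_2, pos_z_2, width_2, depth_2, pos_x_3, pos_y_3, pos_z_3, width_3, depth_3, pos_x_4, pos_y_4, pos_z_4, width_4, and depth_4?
pos_x_1 = 3.25; pos_y_1 = 3.5; pos_z_1 = 2; height_1 = 2; pos_x_2 = 2.75; pos_y_2 = 5.75; pos_z_2 = 3.25; width_2 = 2.25; depth_2 = 1.75; pos_x_3 = 1; pos_y_3 = 0.75; pos_z_3 = 1; width_3 = 1.25; depth_3 = 2; pos_x_4 = 0.25; pos_y_4 = 1.75; pos_z_4 = 4.25; width_4 = 2.25; depth_4 = 2.25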